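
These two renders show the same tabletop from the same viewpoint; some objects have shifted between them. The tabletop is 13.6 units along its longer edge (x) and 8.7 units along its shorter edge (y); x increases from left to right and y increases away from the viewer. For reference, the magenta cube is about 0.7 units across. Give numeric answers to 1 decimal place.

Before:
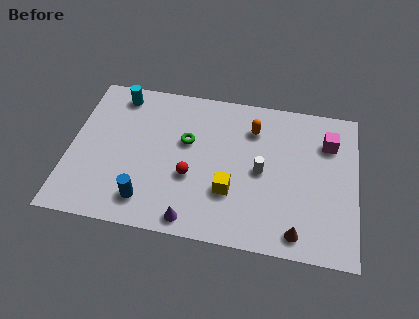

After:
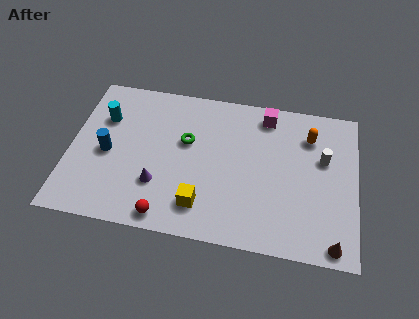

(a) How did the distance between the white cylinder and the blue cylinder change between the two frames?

+4.4

Before: roughly 5.9 units apart; after: 10.3. That's 4.4 units further apart.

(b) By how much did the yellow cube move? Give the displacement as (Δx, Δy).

(-1.3, -1.0)

The yellow cube was at about (7.7, 2.8) and moved to about (6.4, 1.8).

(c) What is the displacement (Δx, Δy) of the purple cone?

(-1.7, 1.7)

The purple cone started near (6.0, 0.9) and ended near (4.3, 2.6).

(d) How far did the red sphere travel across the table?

2.6

The red sphere moved from about (5.8, 3.3) to (4.8, 0.9), a distance of √(1.0² + 2.4²) ≈ 2.6.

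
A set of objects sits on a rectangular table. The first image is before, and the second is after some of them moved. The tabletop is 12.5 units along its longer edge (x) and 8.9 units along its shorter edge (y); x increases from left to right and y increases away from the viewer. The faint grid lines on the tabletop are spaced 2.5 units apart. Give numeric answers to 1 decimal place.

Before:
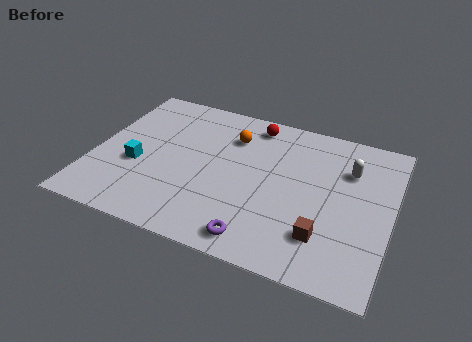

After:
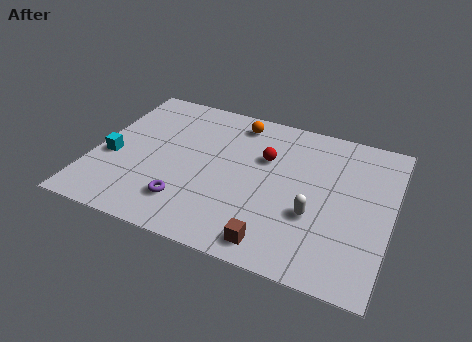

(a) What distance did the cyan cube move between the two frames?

1.1

The cyan cube was near (1.9, 3.5) before and (0.8, 3.6) after, so it travelled √(1.1² + 0.1²) ≈ 1.1 units.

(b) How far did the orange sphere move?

1.0

The orange sphere moved from about (5.6, 6.6) to (5.7, 7.6), a distance of √(0.1² + 1.0²) ≈ 1.0.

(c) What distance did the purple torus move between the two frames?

3.2

The purple torus moved from about (7.3, 1.1) to (4.2, 2.0), a distance of √(3.1² + 0.9²) ≈ 3.2.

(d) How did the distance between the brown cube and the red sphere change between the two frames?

-1.7

The distance was about 6.5 in the first image and 4.8 in the second, so they moved 1.7 units closer together.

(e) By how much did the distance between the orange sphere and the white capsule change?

+0.7

They were about 5.0 units apart before and 5.7 after — 0.7 units further apart.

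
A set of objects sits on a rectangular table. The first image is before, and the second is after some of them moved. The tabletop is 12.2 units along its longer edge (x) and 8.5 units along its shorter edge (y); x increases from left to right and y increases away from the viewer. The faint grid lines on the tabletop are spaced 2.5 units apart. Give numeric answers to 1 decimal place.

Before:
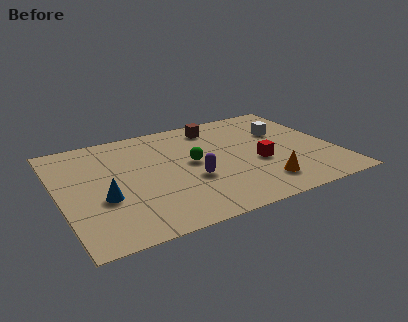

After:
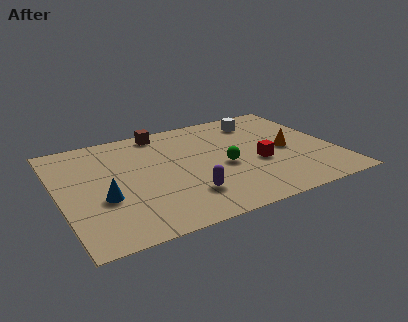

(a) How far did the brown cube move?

2.5

The brown cube was near (7.3, 7.1) before and (4.9, 7.6) after, so it travelled √(2.4² + 0.5²) ≈ 2.5 units.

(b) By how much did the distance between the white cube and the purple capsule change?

+1.1

The distance was about 5.1 in the first image and 6.2 in the second, so they moved 1.1 units further apart.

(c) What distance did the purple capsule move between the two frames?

1.2

The purple capsule was near (5.7, 3.2) before and (5.3, 2.1) after, so it travelled √(0.4² + 1.1²) ≈ 1.2 units.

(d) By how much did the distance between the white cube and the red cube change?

+0.9

The distance was about 2.7 in the first image and 3.6 in the second, so they moved 0.9 units further apart.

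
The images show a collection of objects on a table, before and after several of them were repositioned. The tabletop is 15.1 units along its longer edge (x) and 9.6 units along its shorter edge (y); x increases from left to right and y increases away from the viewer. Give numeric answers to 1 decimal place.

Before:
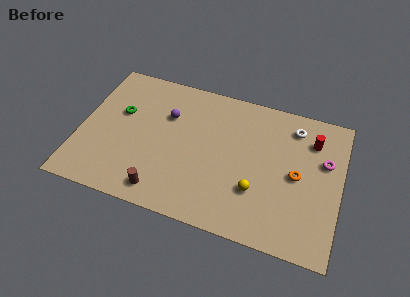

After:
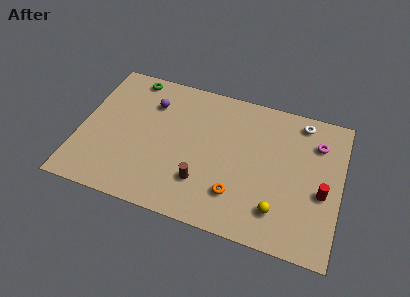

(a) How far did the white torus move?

0.6

The white torus was near (12.2, 7.9) before and (12.6, 8.4) after, so it travelled √(0.4² + 0.5²) ≈ 0.6 units.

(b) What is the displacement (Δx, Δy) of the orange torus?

(-3.3, -2.3)

The orange torus started near (12.6, 4.7) and ended near (9.3, 2.4).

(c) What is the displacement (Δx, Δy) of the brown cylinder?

(2.2, 1.3)

From the two frames, the brown cylinder sits at roughly (5.1, 1.3) before and (7.3, 2.6) after.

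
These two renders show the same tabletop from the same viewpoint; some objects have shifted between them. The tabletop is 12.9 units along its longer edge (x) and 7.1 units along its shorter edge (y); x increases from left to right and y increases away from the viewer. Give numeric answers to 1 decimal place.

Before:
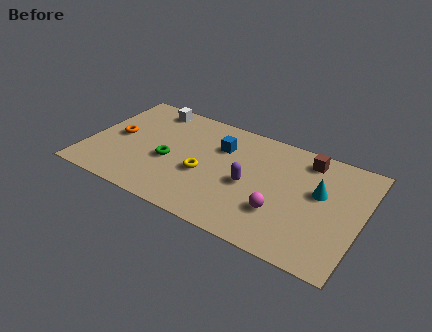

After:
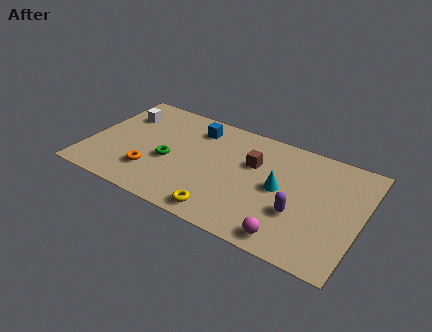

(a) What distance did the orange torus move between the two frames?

2.5

The orange torus moved from about (1.3, 3.6) to (3.2, 1.9), a distance of √(1.9² + 1.7²) ≈ 2.5.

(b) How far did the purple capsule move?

2.5

The purple capsule moved from about (7.7, 3.2) to (10.1, 2.5), a distance of √(2.4² + 0.7²) ≈ 2.5.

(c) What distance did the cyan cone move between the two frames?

1.9

From (10.9, 4.2) to (9.1, 3.6), the cyan cone covered √(1.8² + 0.6²) ≈ 1.9 units.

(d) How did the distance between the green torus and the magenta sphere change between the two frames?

+0.9

The distance was about 5.5 in the first image and 6.4 in the second, so they moved 0.9 units further apart.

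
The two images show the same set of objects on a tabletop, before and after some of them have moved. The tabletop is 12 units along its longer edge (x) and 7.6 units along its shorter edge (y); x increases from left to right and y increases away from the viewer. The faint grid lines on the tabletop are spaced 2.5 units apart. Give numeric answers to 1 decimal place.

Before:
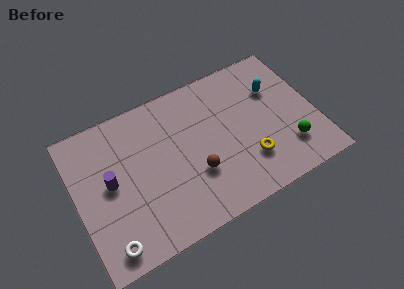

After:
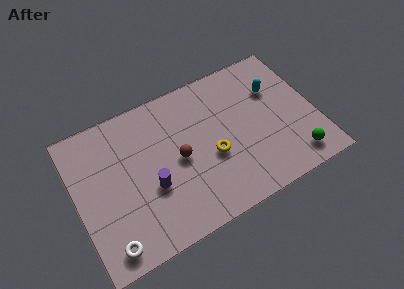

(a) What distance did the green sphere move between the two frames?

0.7

The green sphere was near (10.4, 1.9) before and (10.6, 1.2) after, so it travelled √(0.2² + 0.7²) ≈ 0.7 units.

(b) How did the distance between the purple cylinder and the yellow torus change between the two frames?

-3.9

Before: roughly 7.0 units apart; after: 3.1. That's 3.9 units closer together.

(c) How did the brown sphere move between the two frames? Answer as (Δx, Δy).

(-0.7, 1.1)

The brown sphere was at about (5.8, 2.6) and moved to about (5.1, 3.7).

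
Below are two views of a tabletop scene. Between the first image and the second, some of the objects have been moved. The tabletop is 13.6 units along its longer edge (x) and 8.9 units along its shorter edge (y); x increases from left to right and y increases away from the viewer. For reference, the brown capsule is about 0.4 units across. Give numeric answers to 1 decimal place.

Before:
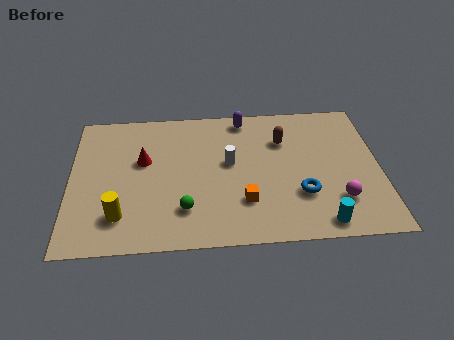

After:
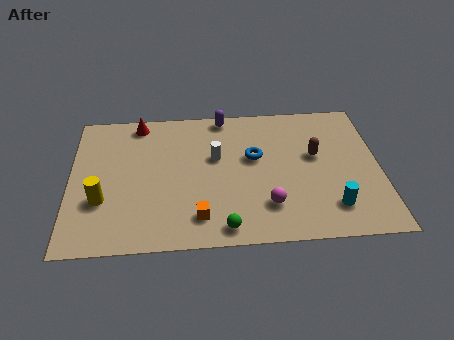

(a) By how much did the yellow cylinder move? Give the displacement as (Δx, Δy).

(-0.8, 1.0)

The yellow cylinder started near (2.2, 2.0) and ended near (1.4, 3.0).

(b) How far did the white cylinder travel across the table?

0.7

The white cylinder was near (7.0, 5.0) before and (6.4, 5.4) after, so it travelled √(0.6² + 0.4²) ≈ 0.7 units.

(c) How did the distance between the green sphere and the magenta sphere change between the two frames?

-4.5

Before: roughly 6.7 units apart; after: 2.2. That's 4.5 units closer together.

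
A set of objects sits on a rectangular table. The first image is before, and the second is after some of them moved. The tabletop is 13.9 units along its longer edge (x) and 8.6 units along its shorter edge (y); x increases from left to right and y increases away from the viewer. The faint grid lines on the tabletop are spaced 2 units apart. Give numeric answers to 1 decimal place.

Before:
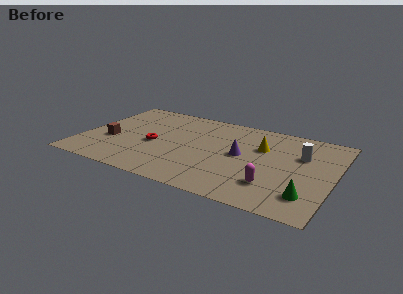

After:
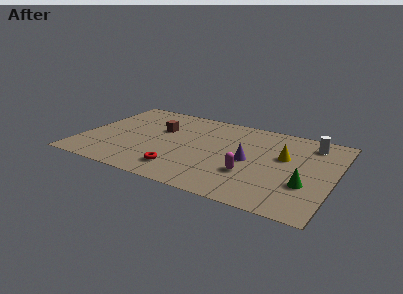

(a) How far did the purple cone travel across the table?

0.6

From (8.8, 4.5) to (9.3, 4.1), the purple cone covered √(0.5² + 0.4²) ≈ 0.6 units.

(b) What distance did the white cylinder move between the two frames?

1.5

The white cylinder was near (12.0, 5.7) before and (12.4, 7.1) after, so it travelled √(0.4² + 1.4²) ≈ 1.5 units.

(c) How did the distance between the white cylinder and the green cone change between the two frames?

+0.3

Before: roughly 3.9 units apart; after: 4.2. That's 0.3 units further apart.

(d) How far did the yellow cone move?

1.4

From (9.8, 5.7) to (11.1, 5.2), the yellow cone covered √(1.3² + 0.5²) ≈ 1.4 units.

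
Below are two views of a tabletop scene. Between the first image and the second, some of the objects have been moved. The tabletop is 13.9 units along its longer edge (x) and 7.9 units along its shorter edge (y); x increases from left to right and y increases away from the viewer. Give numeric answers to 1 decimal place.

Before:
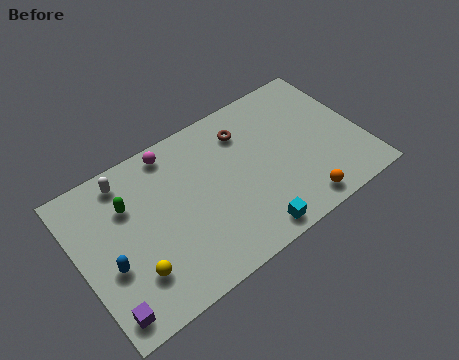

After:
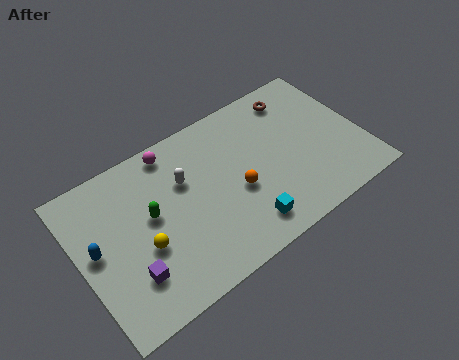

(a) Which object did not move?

the magenta sphere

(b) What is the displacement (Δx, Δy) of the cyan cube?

(-0.2, 0.5)

From the two frames, the cyan cube sits at roughly (7.8, 0.9) before and (7.6, 1.4) after.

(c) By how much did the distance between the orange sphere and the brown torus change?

-0.5

They were about 5.4 units apart before and 4.9 after — 0.5 units closer together.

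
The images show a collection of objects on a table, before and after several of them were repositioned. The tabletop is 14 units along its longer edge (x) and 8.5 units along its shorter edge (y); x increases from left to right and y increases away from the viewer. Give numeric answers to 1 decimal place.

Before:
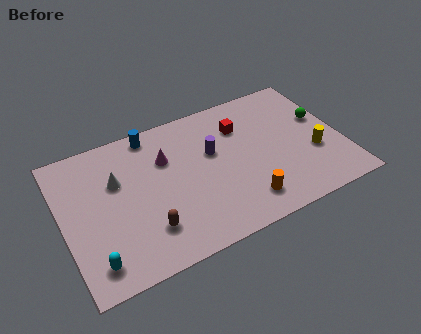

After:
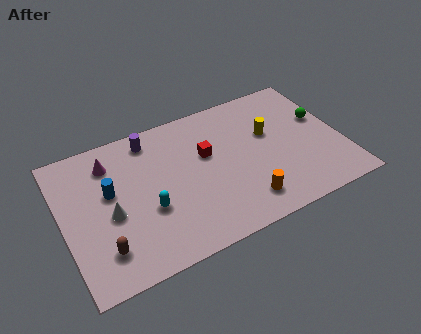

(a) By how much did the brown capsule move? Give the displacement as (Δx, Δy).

(-2.2, -0.2)

The brown capsule was at about (3.9, 2.1) and moved to about (1.7, 1.9).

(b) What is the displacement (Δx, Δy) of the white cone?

(-0.5, -1.8)

From the two frames, the white cone sits at roughly (2.8, 5.5) before and (2.3, 3.7) after.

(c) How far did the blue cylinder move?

3.5

The blue cylinder was near (4.8, 7.6) before and (2.4, 5.0) after, so it travelled √(2.4² + 2.6²) ≈ 3.5 units.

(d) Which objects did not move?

the orange cylinder and the green sphere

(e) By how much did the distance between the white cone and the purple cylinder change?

-0.5

Before: roughly 4.8 units apart; after: 4.3. That's 0.5 units closer together.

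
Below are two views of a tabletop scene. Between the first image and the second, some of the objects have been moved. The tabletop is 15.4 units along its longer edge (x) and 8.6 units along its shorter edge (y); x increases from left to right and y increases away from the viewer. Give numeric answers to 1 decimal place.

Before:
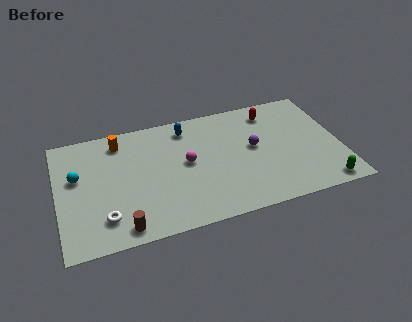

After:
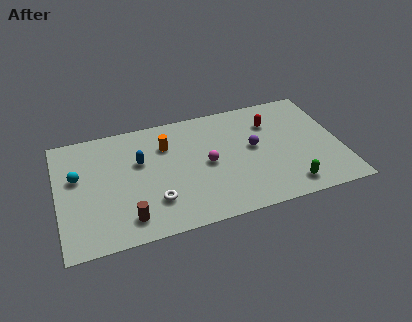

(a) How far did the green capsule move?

1.9

The green capsule was near (14.2, 0.9) before and (12.3, 1.3) after, so it travelled √(1.9² + 0.4²) ≈ 1.9 units.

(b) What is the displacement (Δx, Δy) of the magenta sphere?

(1.1, -0.4)

The magenta sphere started near (7.0, 4.6) and ended near (8.1, 4.2).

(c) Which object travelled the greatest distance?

the blue capsule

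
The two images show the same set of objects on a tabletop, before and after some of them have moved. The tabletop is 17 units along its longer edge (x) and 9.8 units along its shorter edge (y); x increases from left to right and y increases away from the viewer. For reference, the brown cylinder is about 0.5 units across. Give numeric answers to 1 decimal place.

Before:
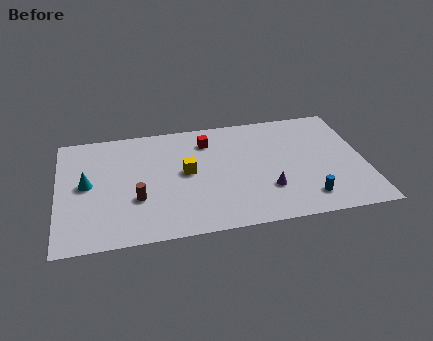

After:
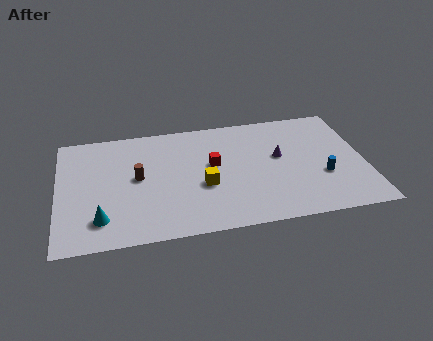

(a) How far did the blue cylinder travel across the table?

2.0

From (13.6, 1.8) to (14.6, 3.5), the blue cylinder covered √(1.0² + 1.7²) ≈ 2.0 units.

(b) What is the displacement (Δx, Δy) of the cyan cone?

(0.7, -3.0)

From the two frames, the cyan cone sits at roughly (1.6, 5.1) before and (2.3, 2.1) after.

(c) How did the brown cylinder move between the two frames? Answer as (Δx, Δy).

(0.1, 1.8)

The brown cylinder was at about (4.3, 3.4) and moved to about (4.4, 5.2).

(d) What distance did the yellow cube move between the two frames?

1.6

The yellow cube was near (7.1, 5.2) before and (8.0, 3.9) after, so it travelled √(0.9² + 1.3²) ≈ 1.6 units.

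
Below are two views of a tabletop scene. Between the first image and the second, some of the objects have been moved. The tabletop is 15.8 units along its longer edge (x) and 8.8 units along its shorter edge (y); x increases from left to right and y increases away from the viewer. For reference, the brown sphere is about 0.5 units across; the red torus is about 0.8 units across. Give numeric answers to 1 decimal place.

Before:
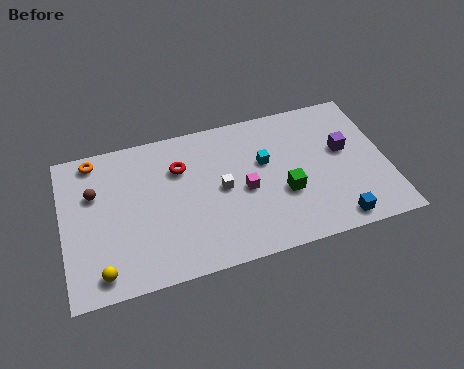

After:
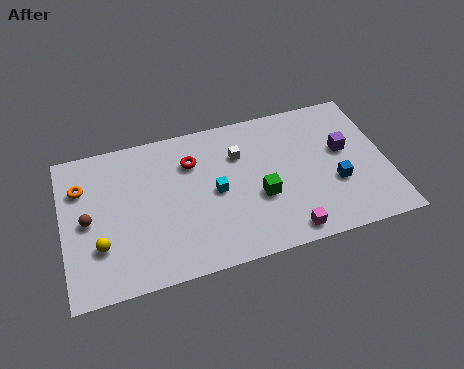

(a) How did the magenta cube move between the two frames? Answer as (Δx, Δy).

(1.8, -3.0)

The magenta cube was at about (8.8, 4.0) and moved to about (10.6, 1.0).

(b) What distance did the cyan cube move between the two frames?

2.7

From (9.9, 5.4) to (7.4, 4.3), the cyan cube covered √(2.5² + 1.1²) ≈ 2.7 units.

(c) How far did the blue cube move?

2.2

The blue cube was near (13.0, 1.0) before and (13.2, 3.2) after, so it travelled √(0.2² + 2.2²) ≈ 2.2 units.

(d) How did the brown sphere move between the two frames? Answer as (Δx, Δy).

(-0.4, -1.5)

The brown sphere was at about (1.6, 5.8) and moved to about (1.2, 4.3).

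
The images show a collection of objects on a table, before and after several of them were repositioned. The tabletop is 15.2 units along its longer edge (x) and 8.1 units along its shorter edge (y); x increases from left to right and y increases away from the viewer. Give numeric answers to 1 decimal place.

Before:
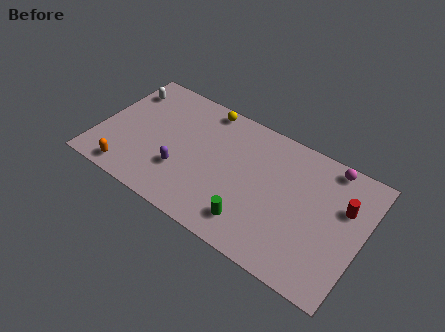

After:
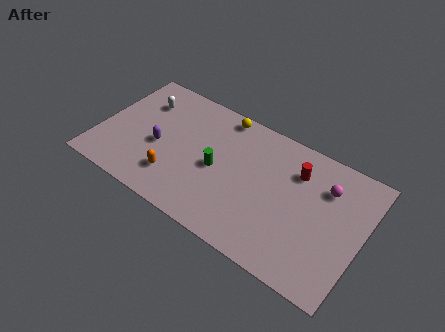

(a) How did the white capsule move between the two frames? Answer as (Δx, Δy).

(1.1, -0.3)

The white capsule was at about (1.0, 6.3) and moved to about (2.1, 6.0).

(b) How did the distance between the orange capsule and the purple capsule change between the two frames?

-1.3

They were about 3.2 units apart before and 1.9 after — 1.3 units closer together.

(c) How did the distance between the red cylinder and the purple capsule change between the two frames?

-1.3

They were about 9.4 units apart before and 8.1 after — 1.3 units closer together.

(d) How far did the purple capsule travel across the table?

1.7

The purple capsule moved from about (5.0, 2.6) to (3.5, 3.5), a distance of √(1.5² + 0.9²) ≈ 1.7.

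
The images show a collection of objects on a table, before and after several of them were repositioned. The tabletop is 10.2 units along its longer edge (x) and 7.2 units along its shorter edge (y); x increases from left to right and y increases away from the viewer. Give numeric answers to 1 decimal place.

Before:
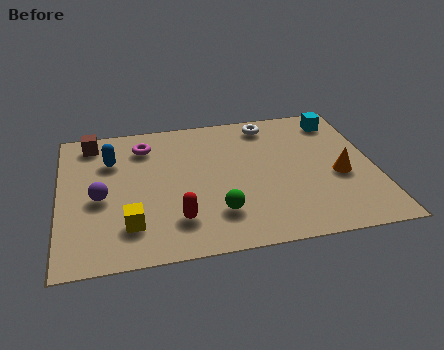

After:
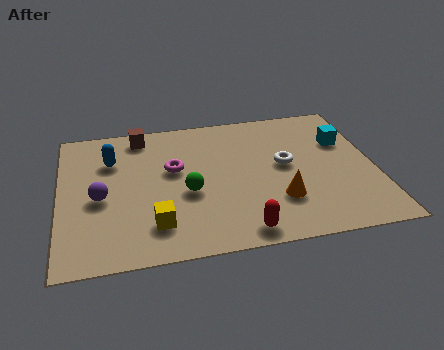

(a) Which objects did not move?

the blue capsule and the purple sphere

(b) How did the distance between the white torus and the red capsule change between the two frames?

-2.0

The distance was about 5.5 in the first image and 3.5 in the second, so they moved 2.0 units closer together.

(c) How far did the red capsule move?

2.2

From (3.7, 1.7) to (5.7, 0.8), the red capsule covered √(2.0² + 0.9²) ≈ 2.2 units.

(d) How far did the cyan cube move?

1.2

The cyan cube was near (9.2, 6.0) before and (9.3, 4.8) after, so it travelled √(0.1² + 1.2²) ≈ 1.2 units.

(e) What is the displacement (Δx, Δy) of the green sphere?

(-0.9, 1.2)

The green sphere was at about (5.0, 1.8) and moved to about (4.1, 3.0).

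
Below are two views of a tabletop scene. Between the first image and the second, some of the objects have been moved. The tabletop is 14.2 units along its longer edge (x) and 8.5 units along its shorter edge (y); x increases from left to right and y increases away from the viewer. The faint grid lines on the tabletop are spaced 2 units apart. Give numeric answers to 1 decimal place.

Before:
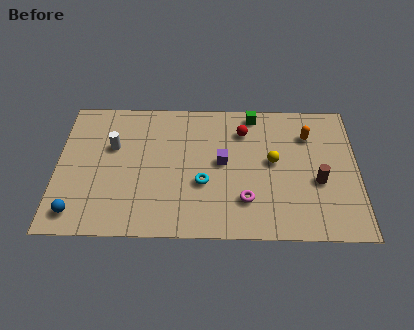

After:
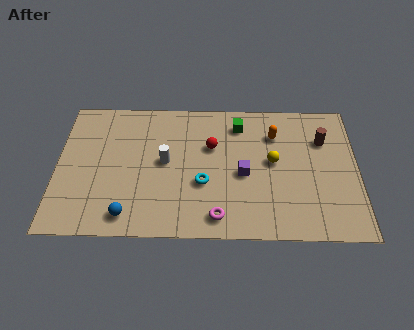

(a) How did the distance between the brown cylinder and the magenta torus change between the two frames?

+3.3

They were about 3.6 units apart before and 6.9 after — 3.3 units further apart.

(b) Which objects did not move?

the yellow sphere and the cyan torus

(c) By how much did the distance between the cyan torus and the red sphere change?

-1.5

Before: roughly 3.8 units apart; after: 2.3. That's 1.5 units closer together.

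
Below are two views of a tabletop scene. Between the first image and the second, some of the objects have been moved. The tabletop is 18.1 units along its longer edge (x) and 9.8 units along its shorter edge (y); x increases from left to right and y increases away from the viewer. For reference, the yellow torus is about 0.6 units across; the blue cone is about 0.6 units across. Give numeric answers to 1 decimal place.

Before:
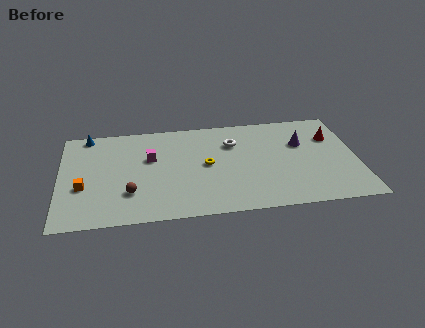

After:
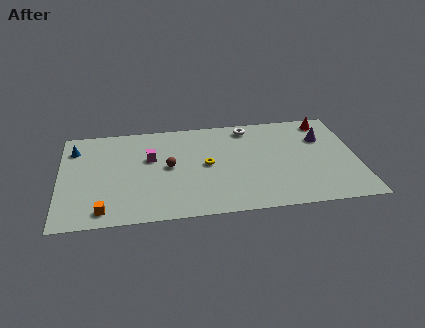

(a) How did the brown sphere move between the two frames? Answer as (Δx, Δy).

(2.4, 2.3)

The brown sphere started near (4.2, 2.8) and ended near (6.6, 5.1).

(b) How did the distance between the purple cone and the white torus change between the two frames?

+0.6

The distance was about 4.2 in the first image and 4.8 in the second, so they moved 0.6 units further apart.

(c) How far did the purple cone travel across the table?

1.4

The purple cone was near (14.8, 6.4) before and (16.1, 6.8) after, so it travelled √(1.3² + 0.4²) ≈ 1.4 units.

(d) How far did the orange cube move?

2.7

The orange cube was near (1.4, 3.7) before and (2.6, 1.3) after, so it travelled √(1.2² + 2.4²) ≈ 2.7 units.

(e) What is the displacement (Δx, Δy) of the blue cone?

(-0.8, -1.3)

The blue cone was at about (1.7, 8.9) and moved to about (0.9, 7.6).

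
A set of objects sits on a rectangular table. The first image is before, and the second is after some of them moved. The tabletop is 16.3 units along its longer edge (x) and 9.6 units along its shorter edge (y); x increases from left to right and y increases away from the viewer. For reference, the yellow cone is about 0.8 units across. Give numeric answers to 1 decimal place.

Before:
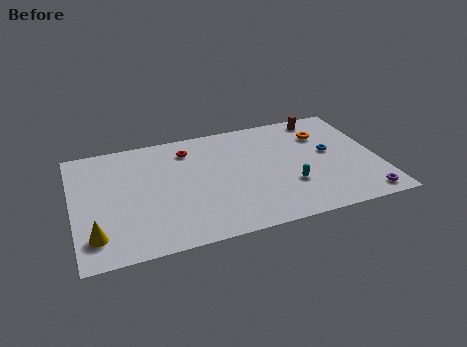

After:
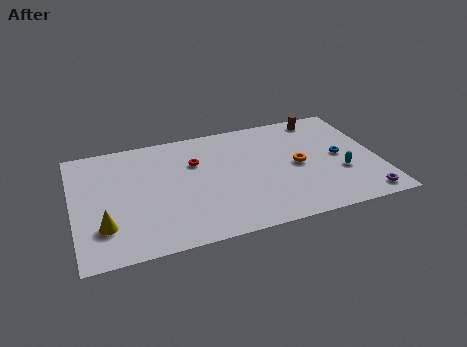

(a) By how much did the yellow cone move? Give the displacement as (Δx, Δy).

(0.5, 0.6)

The yellow cone started near (1.0, 2.0) and ended near (1.5, 2.6).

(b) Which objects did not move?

the purple torus and the brown cylinder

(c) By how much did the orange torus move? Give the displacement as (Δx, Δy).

(-1.6, -2.3)

The orange torus started near (13.6, 7.0) and ended near (12.0, 4.7).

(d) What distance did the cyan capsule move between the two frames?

2.8

The cyan capsule moved from about (11.4, 3.1) to (14.2, 3.4), a distance of √(2.8² + 0.3²) ≈ 2.8.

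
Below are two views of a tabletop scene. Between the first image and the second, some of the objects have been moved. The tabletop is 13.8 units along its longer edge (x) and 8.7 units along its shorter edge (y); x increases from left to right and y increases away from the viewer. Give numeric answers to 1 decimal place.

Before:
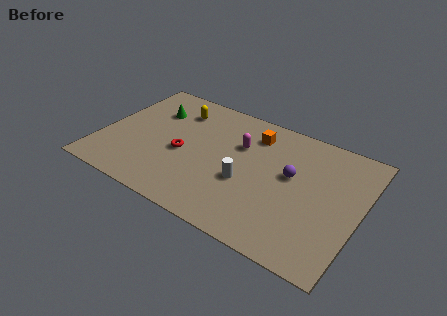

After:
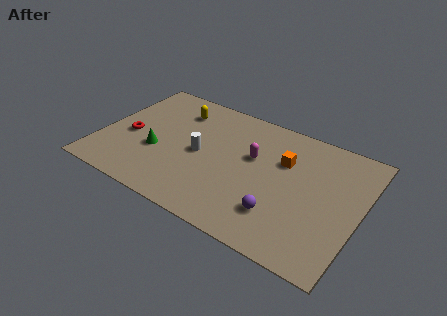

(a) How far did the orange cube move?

2.1

The orange cube was near (7.8, 6.9) before and (9.6, 5.8) after, so it travelled √(1.8² + 1.1²) ≈ 2.1 units.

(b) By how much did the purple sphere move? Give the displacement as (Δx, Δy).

(-0.2, -2.8)

The purple sphere was at about (10.1, 5.0) and moved to about (9.9, 2.2).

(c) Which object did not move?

the yellow capsule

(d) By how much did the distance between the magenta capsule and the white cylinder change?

+0.4

They were about 2.5 units apart before and 2.9 after — 0.4 units further apart.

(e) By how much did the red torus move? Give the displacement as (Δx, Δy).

(-2.9, 0.0)

The red torus started near (4.4, 3.8) and ended near (1.5, 3.8).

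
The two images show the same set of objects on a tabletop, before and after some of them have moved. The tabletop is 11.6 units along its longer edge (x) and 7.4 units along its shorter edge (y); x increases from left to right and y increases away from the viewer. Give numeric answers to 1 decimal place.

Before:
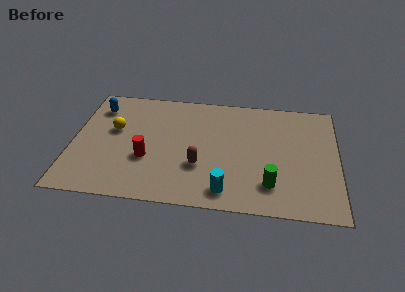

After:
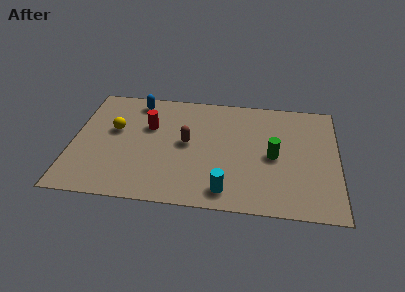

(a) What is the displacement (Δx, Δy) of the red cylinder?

(0.0, 2.1)

The red cylinder was at about (3.3, 2.7) and moved to about (3.3, 4.8).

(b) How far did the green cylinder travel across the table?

1.8

The green cylinder moved from about (8.7, 1.7) to (8.8, 3.5), a distance of √(0.1² + 1.8²) ≈ 1.8.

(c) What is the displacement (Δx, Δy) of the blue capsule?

(1.7, 0.6)

The blue capsule started near (1.0, 5.8) and ended near (2.7, 6.4).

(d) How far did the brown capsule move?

1.5

From (5.6, 2.5) to (5.0, 3.9), the brown capsule covered √(0.6² + 1.4²) ≈ 1.5 units.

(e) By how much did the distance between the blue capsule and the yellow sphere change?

+0.6

The distance was about 1.6 in the first image and 2.2 in the second, so they moved 0.6 units further apart.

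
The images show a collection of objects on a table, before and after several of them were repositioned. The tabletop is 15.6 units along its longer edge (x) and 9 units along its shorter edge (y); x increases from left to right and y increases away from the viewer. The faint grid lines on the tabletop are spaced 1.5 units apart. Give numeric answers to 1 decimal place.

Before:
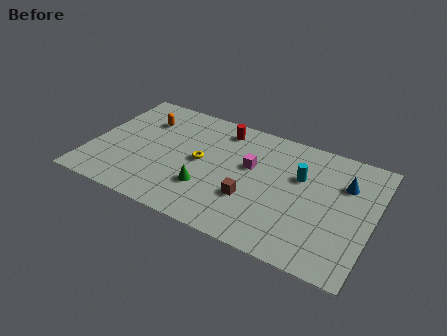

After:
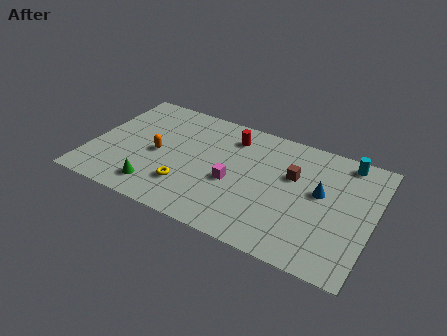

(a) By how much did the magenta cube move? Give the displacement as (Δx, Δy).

(-0.8, -1.6)

From the two frames, the magenta cube sits at roughly (8.8, 5.4) before and (8.0, 3.8) after.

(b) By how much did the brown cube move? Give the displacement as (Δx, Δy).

(2.0, 2.7)

From the two frames, the brown cube sits at roughly (9.1, 3.0) before and (11.1, 5.7) after.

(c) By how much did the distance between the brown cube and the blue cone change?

-4.1

Before: roughly 5.8 units apart; after: 1.7. That's 4.1 units closer together.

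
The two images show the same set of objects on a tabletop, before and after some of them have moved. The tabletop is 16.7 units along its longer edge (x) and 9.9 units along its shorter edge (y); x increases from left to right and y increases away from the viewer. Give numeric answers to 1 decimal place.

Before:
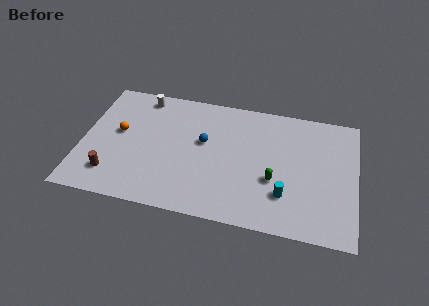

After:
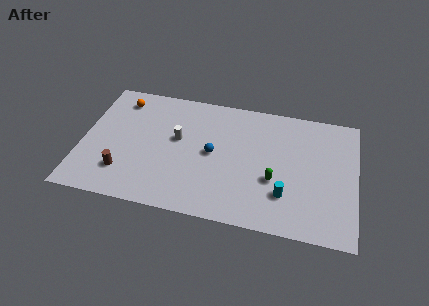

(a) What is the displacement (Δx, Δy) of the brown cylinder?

(0.7, 0.3)

The brown cylinder started near (2.0, 2.1) and ended near (2.7, 2.4).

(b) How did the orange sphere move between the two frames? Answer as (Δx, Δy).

(-0.1, 2.7)

From the two frames, the orange sphere sits at roughly (2.2, 5.5) before and (2.1, 8.2) after.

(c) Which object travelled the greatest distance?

the white cylinder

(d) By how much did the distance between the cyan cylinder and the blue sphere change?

-0.9

Before: roughly 6.0 units apart; after: 5.1. That's 0.9 units closer together.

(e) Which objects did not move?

the cyan cylinder and the green capsule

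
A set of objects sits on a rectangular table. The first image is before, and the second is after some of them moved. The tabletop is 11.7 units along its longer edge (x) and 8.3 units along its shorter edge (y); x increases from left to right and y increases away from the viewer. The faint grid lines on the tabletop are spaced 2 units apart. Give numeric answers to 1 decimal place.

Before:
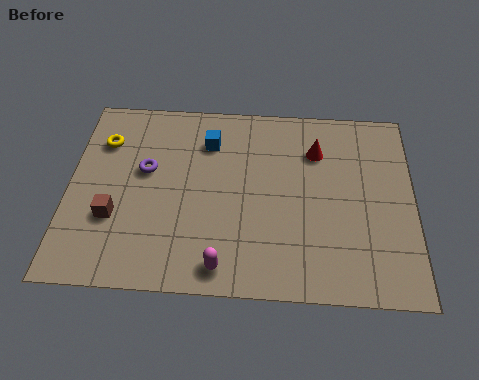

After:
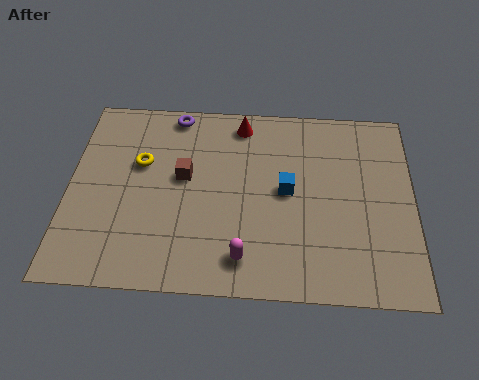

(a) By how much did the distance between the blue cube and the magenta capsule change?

-2.1

Before: roughly 5.3 units apart; after: 3.2. That's 2.1 units closer together.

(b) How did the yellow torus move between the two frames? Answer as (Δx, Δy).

(1.3, -0.9)

The yellow torus started near (1.1, 6.1) and ended near (2.4, 5.2).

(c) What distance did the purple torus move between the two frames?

2.8

The purple torus moved from about (2.6, 4.9) to (3.5, 7.5), a distance of √(0.9² + 2.6²) ≈ 2.8.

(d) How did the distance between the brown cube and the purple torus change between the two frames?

+0.5

The distance was about 2.3 in the first image and 2.8 in the second, so they moved 0.5 units further apart.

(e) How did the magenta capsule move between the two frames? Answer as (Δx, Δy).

(0.7, 0.4)

From the two frames, the magenta capsule sits at roughly (5.3, 1.0) before and (6.0, 1.4) after.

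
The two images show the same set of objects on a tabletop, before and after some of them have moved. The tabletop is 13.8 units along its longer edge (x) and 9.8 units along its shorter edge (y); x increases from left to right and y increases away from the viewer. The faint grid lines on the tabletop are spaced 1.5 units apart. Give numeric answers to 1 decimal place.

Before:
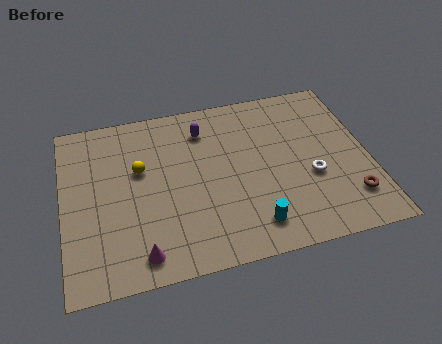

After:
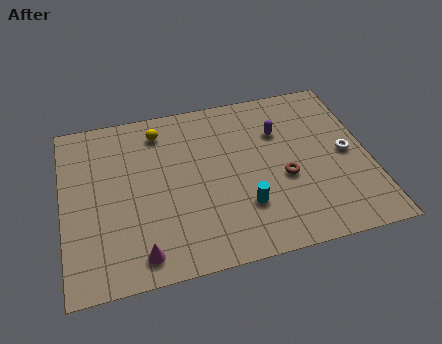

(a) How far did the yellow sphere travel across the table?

2.3

The yellow sphere moved from about (3.5, 6.0) to (4.5, 8.1), a distance of √(1.0² + 2.1²) ≈ 2.3.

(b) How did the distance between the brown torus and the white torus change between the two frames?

+0.7

They were about 2.3 units apart before and 3.0 after — 0.7 units further apart.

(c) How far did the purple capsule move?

3.5

From (6.5, 7.7) to (9.9, 6.8), the purple capsule covered √(3.4² + 0.9²) ≈ 3.5 units.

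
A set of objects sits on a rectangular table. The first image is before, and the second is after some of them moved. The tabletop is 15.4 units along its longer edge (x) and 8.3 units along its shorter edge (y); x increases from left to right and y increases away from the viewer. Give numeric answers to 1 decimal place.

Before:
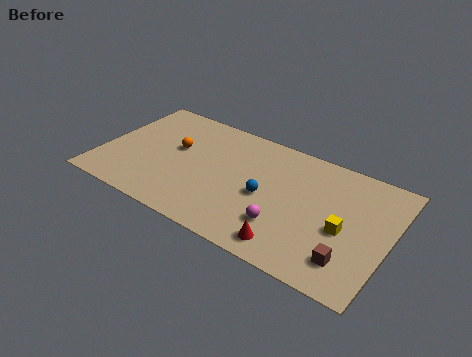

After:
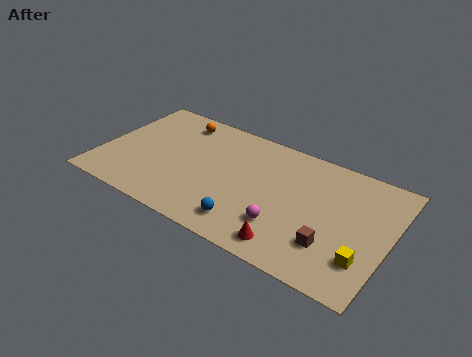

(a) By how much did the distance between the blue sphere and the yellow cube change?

+1.8

They were about 4.2 units apart before and 6.0 after — 1.8 units further apart.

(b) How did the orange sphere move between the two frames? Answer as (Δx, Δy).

(-0.2, 2.1)

From the two frames, the orange sphere sits at roughly (3.8, 4.9) before and (3.6, 7.0) after.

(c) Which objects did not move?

the magenta sphere and the red cone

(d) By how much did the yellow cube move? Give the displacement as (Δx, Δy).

(1.2, -1.4)

The yellow cube started near (13.1, 3.6) and ended near (14.3, 2.2).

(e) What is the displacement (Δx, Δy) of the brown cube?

(-1.0, 0.5)

The brown cube started near (13.6, 1.8) and ended near (12.6, 2.3).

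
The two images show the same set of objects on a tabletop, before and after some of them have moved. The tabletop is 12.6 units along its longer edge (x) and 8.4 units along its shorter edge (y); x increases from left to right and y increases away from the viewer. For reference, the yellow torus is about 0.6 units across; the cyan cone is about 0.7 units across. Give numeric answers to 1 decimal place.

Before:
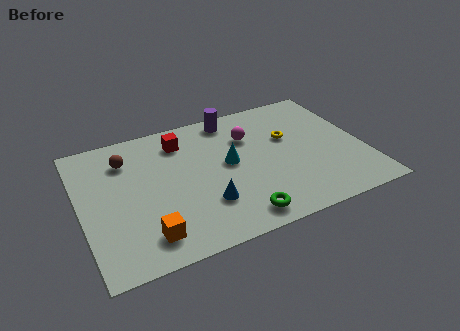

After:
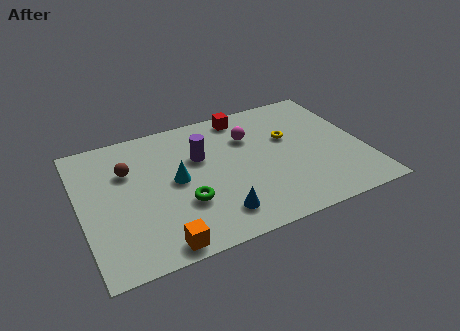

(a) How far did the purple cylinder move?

2.6

From (7.1, 7.4) to (5.4, 5.4), the purple cylinder covered √(1.7² + 2.0²) ≈ 2.6 units.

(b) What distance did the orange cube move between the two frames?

0.9

From (2.6, 1.5) to (3.1, 0.8), the orange cube covered √(0.5² + 0.7²) ≈ 0.9 units.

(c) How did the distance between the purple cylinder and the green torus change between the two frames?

-3.5

Before: roughly 6.3 units apart; after: 2.8. That's 3.5 units closer together.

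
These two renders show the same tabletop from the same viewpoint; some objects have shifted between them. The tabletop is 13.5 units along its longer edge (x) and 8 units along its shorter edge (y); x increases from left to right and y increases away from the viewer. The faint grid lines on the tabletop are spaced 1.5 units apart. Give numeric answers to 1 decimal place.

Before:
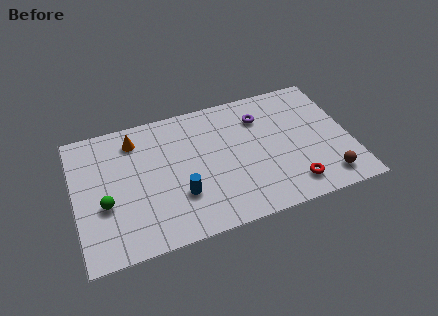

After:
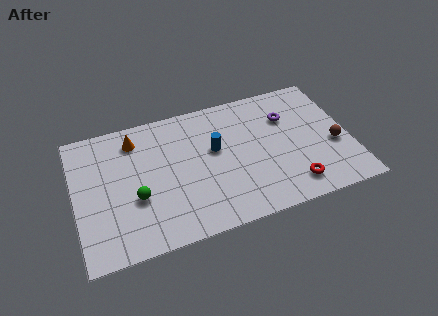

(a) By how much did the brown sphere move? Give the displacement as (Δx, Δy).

(0.6, 1.9)

From the two frames, the brown sphere sits at roughly (12.1, 1.3) before and (12.7, 3.2) after.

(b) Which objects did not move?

the orange cone and the red torus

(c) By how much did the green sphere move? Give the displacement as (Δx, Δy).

(1.5, -0.1)

The green sphere started near (1.4, 3.1) and ended near (2.9, 3.0).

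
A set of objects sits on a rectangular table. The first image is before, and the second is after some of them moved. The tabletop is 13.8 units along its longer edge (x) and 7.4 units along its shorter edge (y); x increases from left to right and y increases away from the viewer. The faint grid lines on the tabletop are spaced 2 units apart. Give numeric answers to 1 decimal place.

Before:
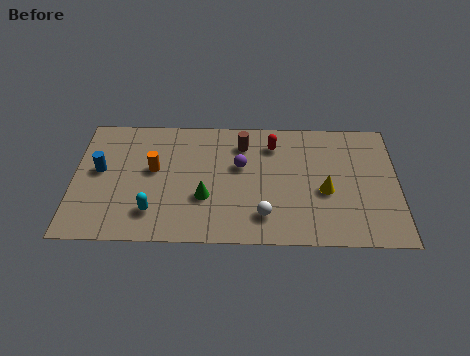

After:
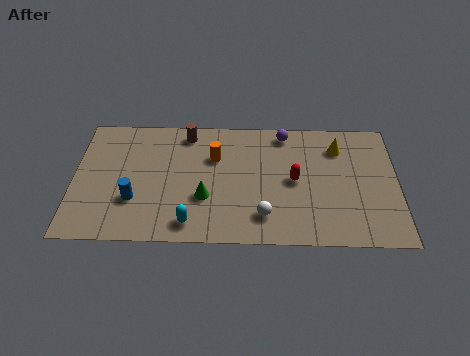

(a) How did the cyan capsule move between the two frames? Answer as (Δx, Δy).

(1.6, -0.6)

The cyan capsule started near (3.4, 1.7) and ended near (5.0, 1.1).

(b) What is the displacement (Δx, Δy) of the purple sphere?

(1.9, 2.0)

The purple sphere was at about (7.1, 4.5) and moved to about (9.0, 6.5).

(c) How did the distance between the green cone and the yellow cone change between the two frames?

+1.4

They were about 5.1 units apart before and 6.5 after — 1.4 units further apart.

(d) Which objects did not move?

the green cone and the white sphere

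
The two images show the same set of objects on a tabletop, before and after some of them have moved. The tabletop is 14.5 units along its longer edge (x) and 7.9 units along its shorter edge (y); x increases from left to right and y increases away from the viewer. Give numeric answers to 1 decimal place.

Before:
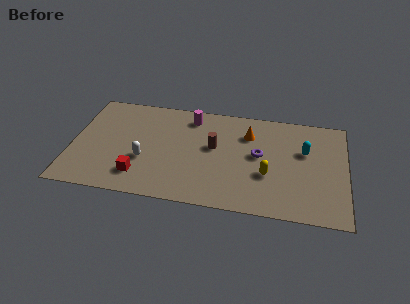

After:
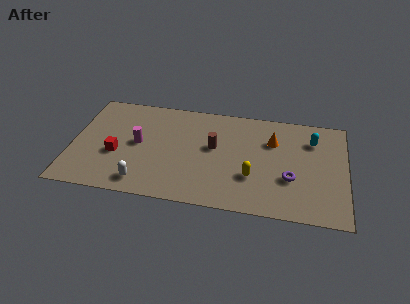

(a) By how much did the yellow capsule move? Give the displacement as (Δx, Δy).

(-0.8, -0.3)

The yellow capsule was at about (10.4, 2.9) and moved to about (9.6, 2.6).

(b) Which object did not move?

the brown cylinder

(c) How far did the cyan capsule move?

1.0

From (12.3, 5.0) to (12.7, 5.9), the cyan capsule covered √(0.4² + 0.9²) ≈ 1.0 units.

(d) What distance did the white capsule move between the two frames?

1.7

The white capsule moved from about (3.9, 2.9) to (3.9, 1.2), a distance of √(0.0² + 1.7²) ≈ 1.7.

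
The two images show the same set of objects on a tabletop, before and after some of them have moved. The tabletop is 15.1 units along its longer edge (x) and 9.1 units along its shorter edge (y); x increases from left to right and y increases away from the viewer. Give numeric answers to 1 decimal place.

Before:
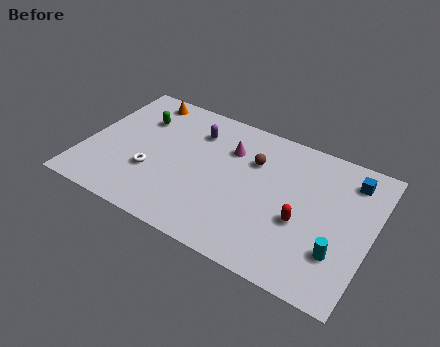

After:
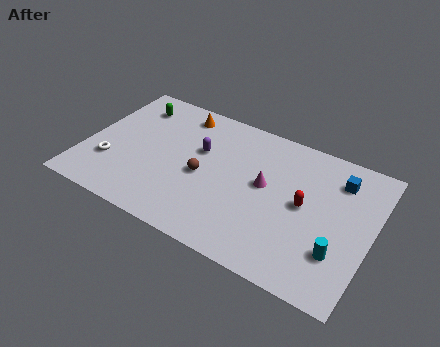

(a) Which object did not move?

the cyan cylinder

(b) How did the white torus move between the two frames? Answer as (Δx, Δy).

(-2.2, -0.3)

The white torus started near (3.7, 3.1) and ended near (1.5, 2.8).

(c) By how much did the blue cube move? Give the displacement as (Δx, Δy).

(-0.6, -0.3)

The blue cube started near (13.7, 7.4) and ended near (13.1, 7.1).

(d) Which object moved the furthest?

the brown sphere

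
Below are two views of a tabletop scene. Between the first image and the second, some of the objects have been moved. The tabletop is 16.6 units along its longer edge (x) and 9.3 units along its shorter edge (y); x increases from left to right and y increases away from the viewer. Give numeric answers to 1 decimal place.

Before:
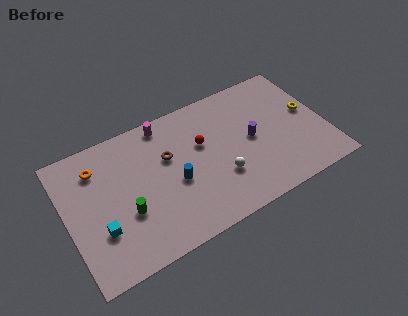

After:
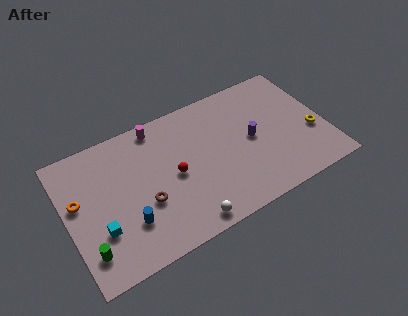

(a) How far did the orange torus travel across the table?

2.2

The orange torus was near (2.2, 7.2) before and (0.8, 5.5) after, so it travelled √(1.4² + 1.7²) ≈ 2.2 units.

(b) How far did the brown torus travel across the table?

3.0

From (6.6, 5.9) to (4.8, 3.5), the brown torus covered √(1.8² + 2.4²) ≈ 3.0 units.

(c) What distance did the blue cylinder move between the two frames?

3.5

From (6.8, 4.0) to (3.6, 2.7), the blue cylinder covered √(3.2² + 1.3²) ≈ 3.5 units.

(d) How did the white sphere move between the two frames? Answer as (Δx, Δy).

(-2.5, -2.0)

From the two frames, the white sphere sits at roughly (9.6, 3.0) before and (7.1, 1.0) after.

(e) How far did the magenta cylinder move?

0.5

The magenta cylinder was near (6.7, 8.3) before and (6.2, 8.3) after, so it travelled √(0.5² + 0.0²) ≈ 0.5 units.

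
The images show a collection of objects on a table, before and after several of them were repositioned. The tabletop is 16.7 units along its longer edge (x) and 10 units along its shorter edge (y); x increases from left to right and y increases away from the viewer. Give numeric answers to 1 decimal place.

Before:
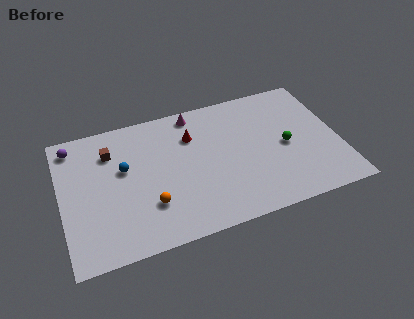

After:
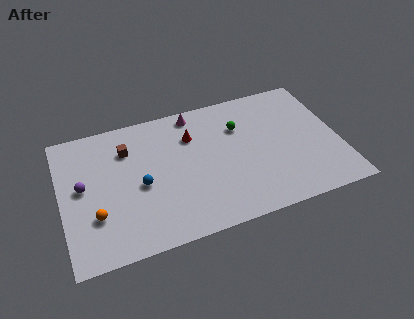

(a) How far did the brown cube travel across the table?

1.0

From (3.1, 7.5) to (4.1, 7.4), the brown cube covered √(1.0² + 0.1²) ≈ 1.0 units.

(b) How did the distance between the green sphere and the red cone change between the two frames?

-3.1

Before: roughly 6.0 units apart; after: 2.9. That's 3.1 units closer together.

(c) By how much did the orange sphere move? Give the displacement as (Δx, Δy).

(-3.2, 0.2)

From the two frames, the orange sphere sits at roughly (5.1, 2.9) before and (1.9, 3.1) after.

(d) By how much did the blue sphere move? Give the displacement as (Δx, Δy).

(0.9, -1.5)

From the two frames, the blue sphere sits at roughly (3.8, 6.0) before and (4.7, 4.5) after.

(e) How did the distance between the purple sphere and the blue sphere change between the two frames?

-0.4

Before: roughly 3.9 units apart; after: 3.5. That's 0.4 units closer together.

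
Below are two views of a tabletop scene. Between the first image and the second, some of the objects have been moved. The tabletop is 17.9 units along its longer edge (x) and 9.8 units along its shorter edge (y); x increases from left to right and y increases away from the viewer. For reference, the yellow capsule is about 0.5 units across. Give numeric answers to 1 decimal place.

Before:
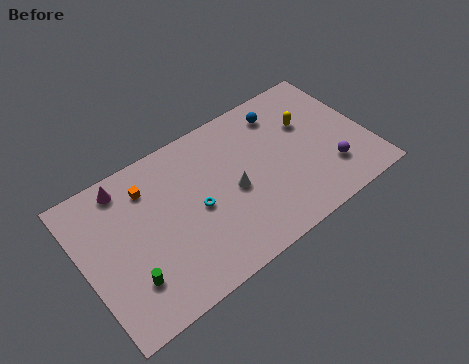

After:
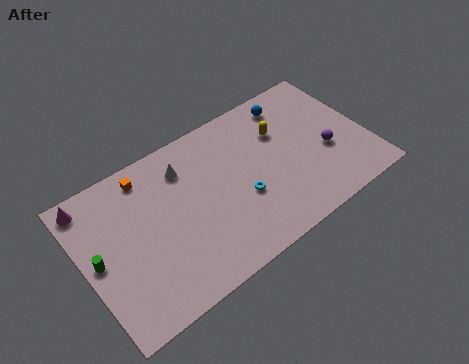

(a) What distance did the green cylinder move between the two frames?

2.8

The green cylinder moved from about (2.4, 2.6) to (0.8, 4.9), a distance of √(1.6² + 2.3²) ≈ 2.8.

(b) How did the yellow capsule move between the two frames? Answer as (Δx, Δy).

(-1.7, 0.3)

The yellow capsule started near (14.5, 6.4) and ended near (12.8, 6.7).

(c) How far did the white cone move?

4.0

From (9.3, 4.5) to (6.7, 7.6), the white cone covered √(2.6² + 3.1²) ≈ 4.0 units.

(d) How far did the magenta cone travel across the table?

2.2

From (3.1, 8.5) to (0.9, 8.6), the magenta cone covered √(2.2² + 0.1²) ≈ 2.2 units.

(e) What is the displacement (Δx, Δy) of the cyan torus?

(2.7, -0.9)

The cyan torus was at about (7.0, 4.6) and moved to about (9.7, 3.7).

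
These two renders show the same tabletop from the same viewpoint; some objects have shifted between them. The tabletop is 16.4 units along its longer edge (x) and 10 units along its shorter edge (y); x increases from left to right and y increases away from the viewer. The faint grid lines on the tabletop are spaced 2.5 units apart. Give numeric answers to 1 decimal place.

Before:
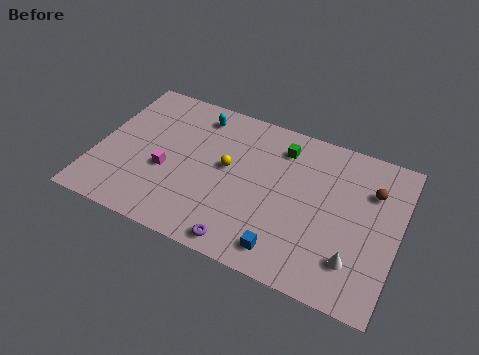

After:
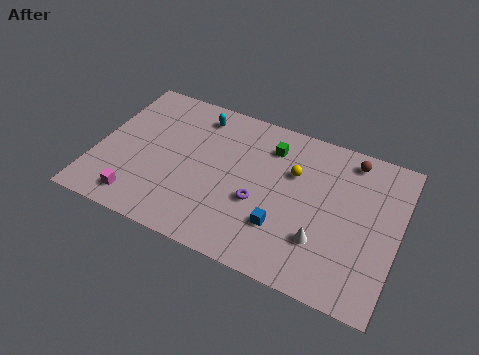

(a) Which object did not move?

the cyan capsule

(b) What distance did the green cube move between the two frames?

0.6

The green cube moved from about (9.8, 8.0) to (9.2, 7.8), a distance of √(0.6² + 0.2²) ≈ 0.6.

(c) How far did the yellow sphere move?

3.7

The yellow sphere was near (7.1, 5.5) before and (10.6, 6.6) after, so it travelled √(3.5² + 1.1²) ≈ 3.7 units.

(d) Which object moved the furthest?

the yellow sphere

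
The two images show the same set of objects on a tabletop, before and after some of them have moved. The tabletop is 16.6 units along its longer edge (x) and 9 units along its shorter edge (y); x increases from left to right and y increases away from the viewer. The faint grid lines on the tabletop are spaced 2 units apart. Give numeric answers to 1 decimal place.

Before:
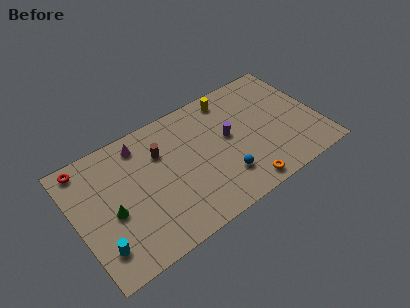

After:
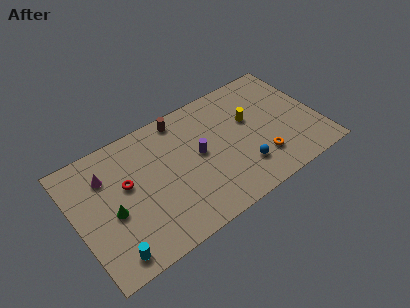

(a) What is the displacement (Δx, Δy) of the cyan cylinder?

(0.6, -0.8)

The cyan cylinder was at about (1.2, 2.0) and moved to about (1.8, 1.2).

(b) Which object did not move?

the green cone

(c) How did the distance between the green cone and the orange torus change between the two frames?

+1.1

The distance was about 9.0 in the first image and 10.1 in the second, so they moved 1.1 units further apart.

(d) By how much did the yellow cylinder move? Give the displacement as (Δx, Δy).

(1.0, -2.3)

The yellow cylinder started near (11.1, 7.8) and ended near (12.1, 5.5).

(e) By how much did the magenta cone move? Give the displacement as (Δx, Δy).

(-2.5, -1.0)

From the two frames, the magenta cone sits at roughly (4.8, 7.6) before and (2.3, 6.6) after.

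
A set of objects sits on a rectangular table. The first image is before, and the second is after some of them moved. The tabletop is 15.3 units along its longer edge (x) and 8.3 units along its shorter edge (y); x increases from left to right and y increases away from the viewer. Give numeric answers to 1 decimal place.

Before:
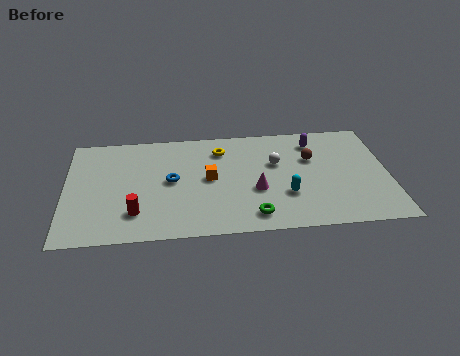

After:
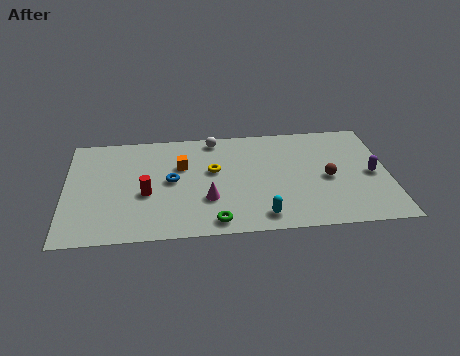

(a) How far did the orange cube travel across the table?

1.7

From (6.8, 4.3) to (5.5, 5.4), the orange cube covered √(1.3² + 1.1²) ≈ 1.7 units.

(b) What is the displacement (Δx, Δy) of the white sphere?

(-2.9, 2.2)

From the two frames, the white sphere sits at roughly (10.0, 5.2) before and (7.1, 7.4) after.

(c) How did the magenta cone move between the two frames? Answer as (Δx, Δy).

(-2.3, -0.5)

The magenta cone started near (9.0, 3.2) and ended near (6.7, 2.7).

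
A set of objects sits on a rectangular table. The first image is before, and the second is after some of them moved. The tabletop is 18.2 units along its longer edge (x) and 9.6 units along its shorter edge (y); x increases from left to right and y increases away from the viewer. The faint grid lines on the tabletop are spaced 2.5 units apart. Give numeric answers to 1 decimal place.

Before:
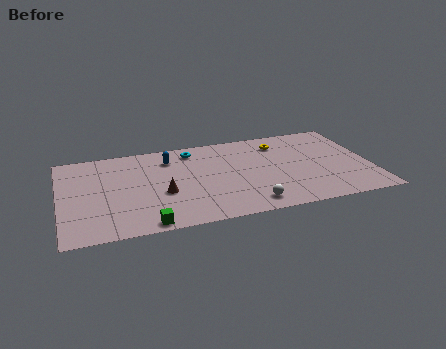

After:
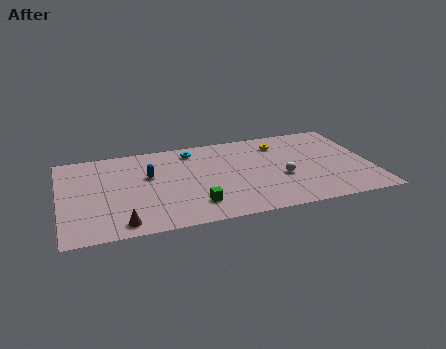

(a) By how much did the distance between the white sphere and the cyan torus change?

-0.7

Before: roughly 7.3 units apart; after: 6.6. That's 0.7 units closer together.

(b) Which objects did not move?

the yellow torus and the cyan torus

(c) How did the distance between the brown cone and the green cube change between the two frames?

+1.2

They were about 3.2 units apart before and 4.4 after — 1.2 units further apart.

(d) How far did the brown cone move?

3.6

The brown cone was near (5.9, 3.8) before and (3.4, 1.2) after, so it travelled √(2.5² + 2.6²) ≈ 3.6 units.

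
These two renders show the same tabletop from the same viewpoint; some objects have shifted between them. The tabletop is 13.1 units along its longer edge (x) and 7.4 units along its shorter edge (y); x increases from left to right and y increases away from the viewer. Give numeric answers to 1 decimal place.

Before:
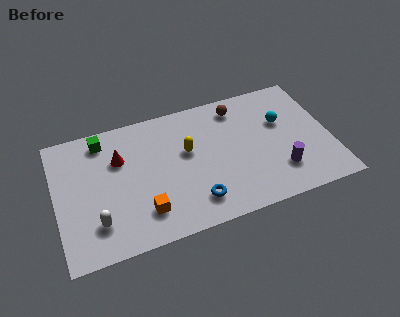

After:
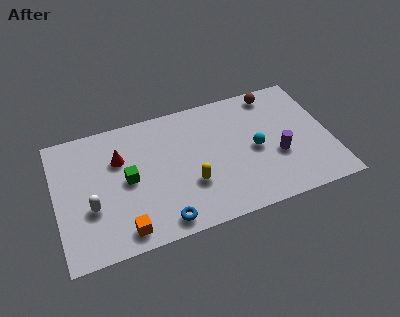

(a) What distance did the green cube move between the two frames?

2.8

The green cube was near (2.4, 6.3) before and (3.4, 3.7) after, so it travelled √(1.0² + 2.6²) ≈ 2.8 units.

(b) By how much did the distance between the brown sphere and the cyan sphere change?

+0.7

The distance was about 2.5 in the first image and 3.2 in the second, so they moved 0.7 units further apart.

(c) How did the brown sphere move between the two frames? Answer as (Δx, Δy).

(1.8, 0.3)

The brown sphere was at about (8.9, 6.2) and moved to about (10.7, 6.5).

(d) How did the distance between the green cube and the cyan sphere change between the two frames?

-2.5

They were about 8.6 units apart before and 6.1 after — 2.5 units closer together.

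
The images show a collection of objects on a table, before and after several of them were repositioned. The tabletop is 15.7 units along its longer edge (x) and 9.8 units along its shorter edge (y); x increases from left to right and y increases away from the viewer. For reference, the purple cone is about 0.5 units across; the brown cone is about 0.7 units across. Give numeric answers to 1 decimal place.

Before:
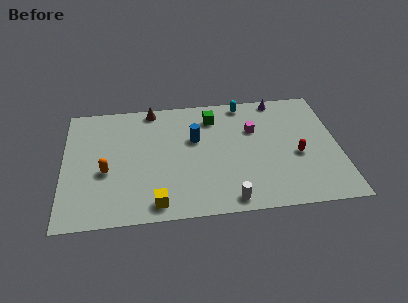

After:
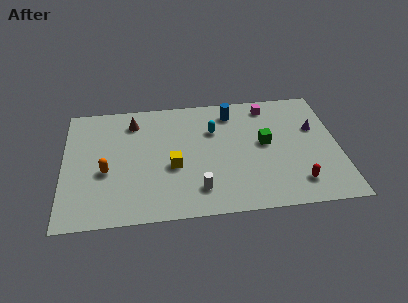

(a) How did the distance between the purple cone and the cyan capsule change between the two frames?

+3.8

The distance was about 2.0 in the first image and 5.8 in the second, so they moved 3.8 units further apart.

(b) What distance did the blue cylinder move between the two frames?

3.0

The blue cylinder moved from about (7.5, 6.1) to (9.7, 8.1), a distance of √(2.2² + 2.0²) ≈ 3.0.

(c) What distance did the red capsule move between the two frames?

2.2

From (13.3, 4.1) to (13.2, 1.9), the red capsule covered √(0.1² + 2.2²) ≈ 2.2 units.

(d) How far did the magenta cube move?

2.1

The magenta cube moved from about (10.9, 6.5) to (11.8, 8.4), a distance of √(0.9² + 1.9²) ≈ 2.1.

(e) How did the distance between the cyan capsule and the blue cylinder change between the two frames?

-2.2

The distance was about 4.0 in the first image and 1.8 in the second, so they moved 2.2 units closer together.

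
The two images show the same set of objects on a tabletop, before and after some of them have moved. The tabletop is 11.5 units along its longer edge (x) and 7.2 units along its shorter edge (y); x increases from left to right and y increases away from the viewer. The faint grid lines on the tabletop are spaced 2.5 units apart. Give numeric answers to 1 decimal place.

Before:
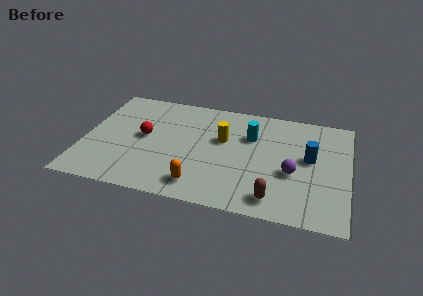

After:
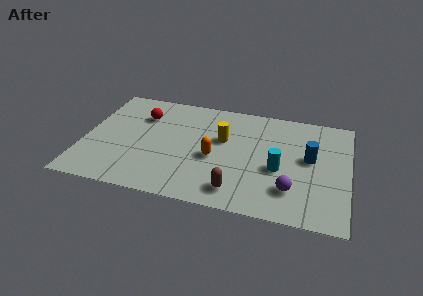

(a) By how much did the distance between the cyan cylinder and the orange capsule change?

-1.4

Before: roughly 4.2 units apart; after: 2.8. That's 1.4 units closer together.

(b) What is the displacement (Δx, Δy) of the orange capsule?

(0.5, 1.9)

The orange capsule was at about (5.2, 1.2) and moved to about (5.7, 3.1).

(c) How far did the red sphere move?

1.4

The red sphere moved from about (2.6, 3.8) to (2.4, 5.2), a distance of √(0.2² + 1.4²) ≈ 1.4.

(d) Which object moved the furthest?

the cyan cylinder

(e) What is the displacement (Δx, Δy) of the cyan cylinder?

(1.3, -1.9)

The cyan cylinder was at about (7.2, 4.9) and moved to about (8.5, 3.0).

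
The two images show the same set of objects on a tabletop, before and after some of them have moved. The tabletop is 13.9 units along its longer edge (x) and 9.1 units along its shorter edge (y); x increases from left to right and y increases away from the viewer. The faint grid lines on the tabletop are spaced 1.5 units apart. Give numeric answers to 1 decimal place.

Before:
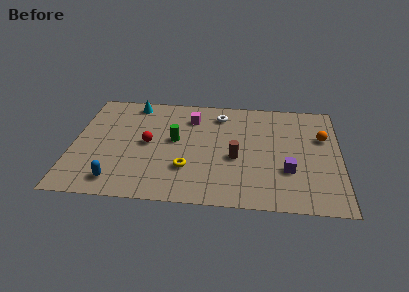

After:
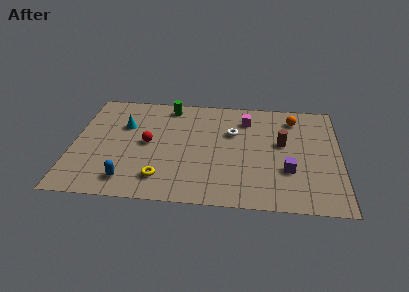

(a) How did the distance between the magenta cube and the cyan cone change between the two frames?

+3.2

Before: roughly 3.3 units apart; after: 6.5. That's 3.2 units further apart.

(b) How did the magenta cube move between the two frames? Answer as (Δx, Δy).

(2.9, 0.1)

The magenta cube started near (6.1, 7.0) and ended near (9.0, 7.1).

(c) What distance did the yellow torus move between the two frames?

1.6

The yellow torus moved from about (6.0, 2.7) to (4.7, 1.8), a distance of √(1.3² + 0.9²) ≈ 1.6.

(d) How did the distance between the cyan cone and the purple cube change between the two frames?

-0.5

They were about 9.6 units apart before and 9.1 after — 0.5 units closer together.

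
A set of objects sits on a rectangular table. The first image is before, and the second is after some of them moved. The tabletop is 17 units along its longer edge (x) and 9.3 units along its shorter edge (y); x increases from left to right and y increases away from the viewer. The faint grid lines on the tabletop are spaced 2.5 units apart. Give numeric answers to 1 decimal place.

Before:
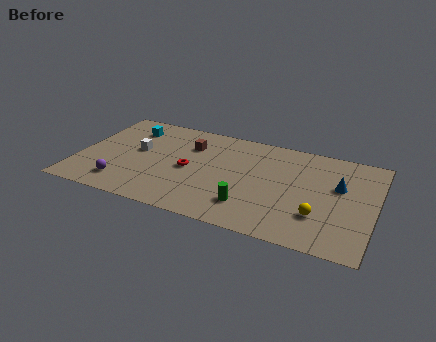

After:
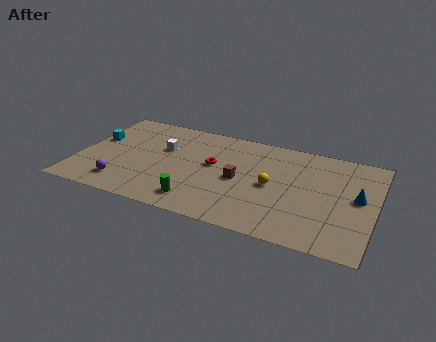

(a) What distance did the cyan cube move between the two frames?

2.5

The cyan cube was near (2.6, 7.3) before and (0.8, 5.6) after, so it travelled √(1.8² + 1.7²) ≈ 2.5 units.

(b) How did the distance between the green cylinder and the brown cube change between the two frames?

-2.5

They were about 6.0 units apart before and 3.5 after — 2.5 units closer together.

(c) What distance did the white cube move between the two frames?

1.6

The white cube moved from about (3.3, 5.2) to (4.7, 5.9), a distance of √(1.4² + 0.7²) ≈ 1.6.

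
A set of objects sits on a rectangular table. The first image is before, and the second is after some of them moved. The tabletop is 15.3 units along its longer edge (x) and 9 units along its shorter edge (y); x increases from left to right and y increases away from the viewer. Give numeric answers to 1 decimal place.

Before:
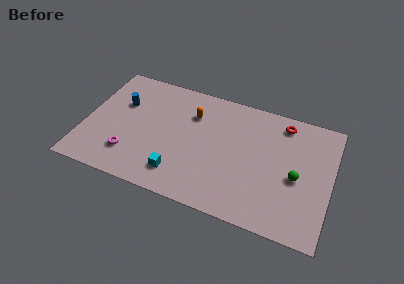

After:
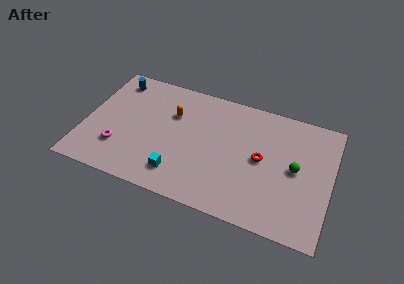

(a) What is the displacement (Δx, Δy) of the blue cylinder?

(-0.6, 1.7)

From the two frames, the blue cylinder sits at roughly (2.1, 5.9) before and (1.5, 7.6) after.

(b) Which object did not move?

the cyan cube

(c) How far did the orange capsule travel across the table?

1.3

The orange capsule moved from about (6.5, 6.5) to (5.3, 6.1), a distance of √(1.2² + 0.4²) ≈ 1.3.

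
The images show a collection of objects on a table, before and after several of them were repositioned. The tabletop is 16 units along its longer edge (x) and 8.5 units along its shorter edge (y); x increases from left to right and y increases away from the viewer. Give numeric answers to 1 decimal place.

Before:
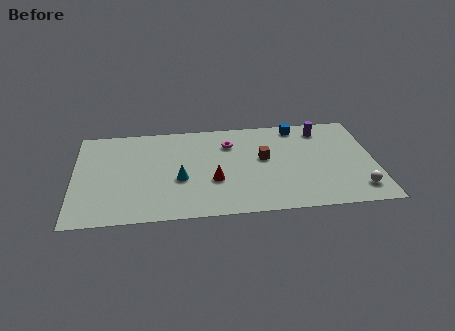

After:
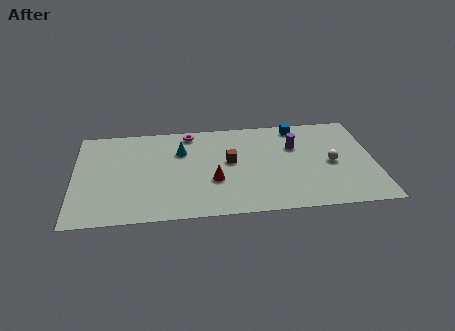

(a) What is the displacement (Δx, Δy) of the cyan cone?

(0.1, 2.5)

The cyan cone was at about (5.6, 3.4) and moved to about (5.7, 5.9).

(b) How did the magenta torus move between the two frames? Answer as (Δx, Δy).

(-2.1, 1.2)

The magenta torus was at about (8.3, 6.3) and moved to about (6.2, 7.5).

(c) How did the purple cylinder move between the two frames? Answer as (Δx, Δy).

(-1.5, -1.4)

The purple cylinder was at about (13.3, 7.1) and moved to about (11.8, 5.7).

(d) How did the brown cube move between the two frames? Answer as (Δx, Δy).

(-1.8, -0.1)

The brown cube started near (10.1, 4.8) and ended near (8.3, 4.7).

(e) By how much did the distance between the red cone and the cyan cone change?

+1.5

They were about 1.8 units apart before and 3.3 after — 1.5 units further apart.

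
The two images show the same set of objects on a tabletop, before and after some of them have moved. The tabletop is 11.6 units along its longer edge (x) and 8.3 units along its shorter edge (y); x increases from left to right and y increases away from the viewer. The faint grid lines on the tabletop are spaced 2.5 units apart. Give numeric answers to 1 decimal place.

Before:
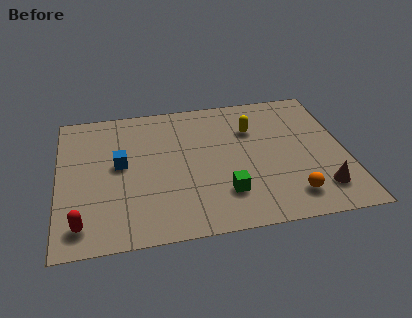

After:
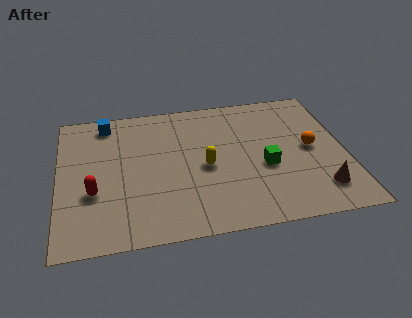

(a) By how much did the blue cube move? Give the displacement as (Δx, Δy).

(-0.5, 2.7)

The blue cube started near (2.5, 4.5) and ended near (2.0, 7.2).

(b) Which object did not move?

the brown cone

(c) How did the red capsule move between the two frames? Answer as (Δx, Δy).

(0.5, 1.7)

The red capsule started near (0.9, 1.3) and ended near (1.4, 3.0).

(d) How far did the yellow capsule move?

2.8

From (7.9, 5.8) to (5.9, 3.8), the yellow capsule covered √(2.0² + 2.0²) ≈ 2.8 units.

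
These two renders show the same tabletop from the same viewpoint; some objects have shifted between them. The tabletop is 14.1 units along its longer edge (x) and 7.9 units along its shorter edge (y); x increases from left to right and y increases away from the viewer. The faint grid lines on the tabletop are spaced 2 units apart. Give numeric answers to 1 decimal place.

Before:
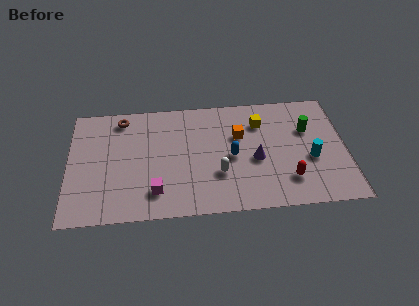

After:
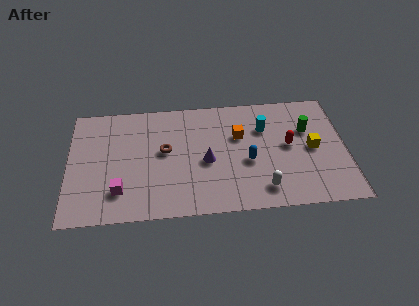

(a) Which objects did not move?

the green cylinder and the orange cube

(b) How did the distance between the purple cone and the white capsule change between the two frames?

+1.4

The distance was about 2.1 in the first image and 3.5 in the second, so they moved 1.4 units further apart.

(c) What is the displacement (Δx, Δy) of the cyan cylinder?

(-2.3, 2.3)

The cyan cylinder started near (12.3, 3.2) and ended near (10.0, 5.5).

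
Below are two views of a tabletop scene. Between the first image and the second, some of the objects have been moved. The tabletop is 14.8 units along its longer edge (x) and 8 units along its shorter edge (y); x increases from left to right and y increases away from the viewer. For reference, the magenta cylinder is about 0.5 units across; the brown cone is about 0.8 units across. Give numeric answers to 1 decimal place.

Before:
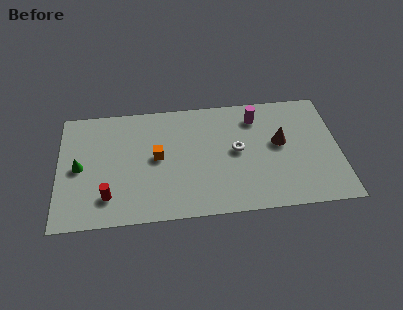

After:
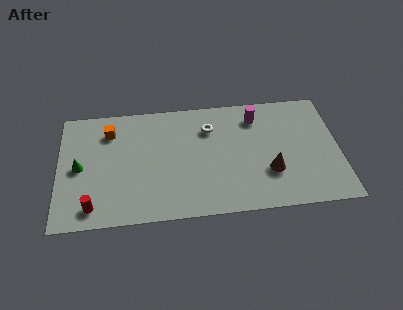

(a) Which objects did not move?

the magenta cylinder and the green cone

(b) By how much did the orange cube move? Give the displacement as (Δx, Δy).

(-2.5, 2.0)

From the two frames, the orange cube sits at roughly (5.2, 4.2) before and (2.7, 6.2) after.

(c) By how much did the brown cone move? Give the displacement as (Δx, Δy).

(-0.6, -1.9)

From the two frames, the brown cone sits at roughly (11.7, 4.5) before and (11.1, 2.6) after.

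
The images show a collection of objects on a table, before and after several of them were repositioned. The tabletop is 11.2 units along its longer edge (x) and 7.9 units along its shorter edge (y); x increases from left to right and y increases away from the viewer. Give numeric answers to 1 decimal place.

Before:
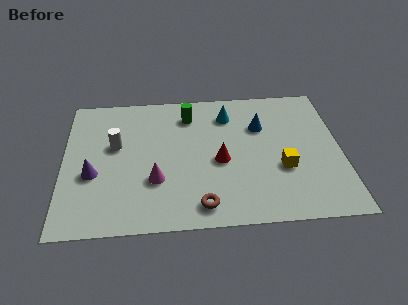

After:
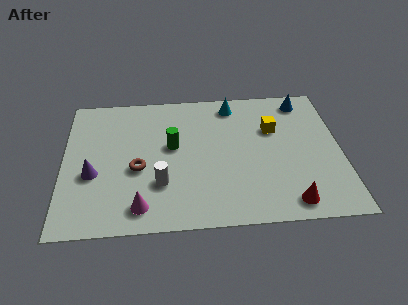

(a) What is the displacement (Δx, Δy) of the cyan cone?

(0.2, 0.6)

From the two frames, the cyan cone sits at roughly (6.7, 6.2) before and (6.9, 6.8) after.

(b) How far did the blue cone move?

2.3

The blue cone moved from about (8.0, 5.4) to (9.8, 6.8), a distance of √(1.8² + 1.4²) ≈ 2.3.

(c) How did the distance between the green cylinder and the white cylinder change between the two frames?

-1.2

Before: roughly 3.4 units apart; after: 2.2. That's 1.2 units closer together.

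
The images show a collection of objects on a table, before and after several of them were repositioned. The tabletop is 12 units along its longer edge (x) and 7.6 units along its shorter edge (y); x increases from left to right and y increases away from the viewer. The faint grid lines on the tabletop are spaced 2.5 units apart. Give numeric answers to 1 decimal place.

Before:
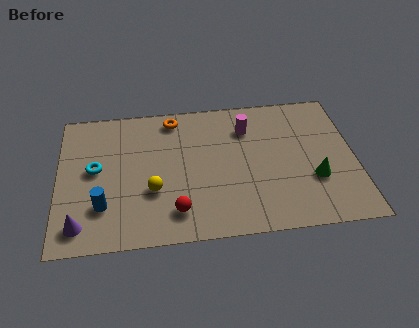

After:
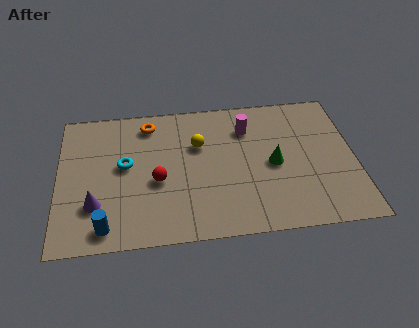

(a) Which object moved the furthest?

the yellow sphere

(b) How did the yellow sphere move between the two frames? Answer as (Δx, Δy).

(1.9, 2.3)

The yellow sphere was at about (3.8, 2.7) and moved to about (5.7, 5.0).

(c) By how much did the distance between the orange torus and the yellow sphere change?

-1.6

They were about 4.0 units apart before and 2.4 after — 1.6 units closer together.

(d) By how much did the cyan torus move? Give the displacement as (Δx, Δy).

(1.2, 0.1)

From the two frames, the cyan torus sits at roughly (1.5, 4.1) before and (2.7, 4.2) after.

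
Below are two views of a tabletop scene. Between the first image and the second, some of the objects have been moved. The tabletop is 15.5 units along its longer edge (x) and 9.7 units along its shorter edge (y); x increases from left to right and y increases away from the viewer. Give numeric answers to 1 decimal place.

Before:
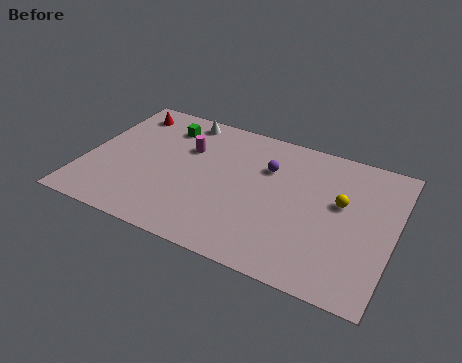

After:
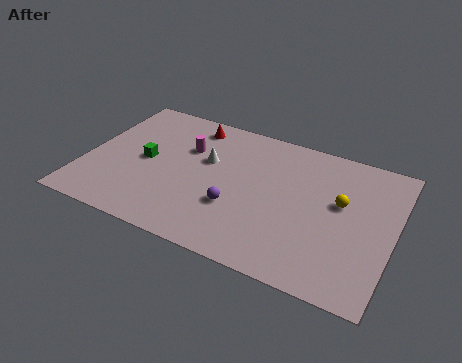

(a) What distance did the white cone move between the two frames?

3.1

The white cone moved from about (4.4, 8.6) to (6.0, 6.0), a distance of √(1.6² + 2.6²) ≈ 3.1.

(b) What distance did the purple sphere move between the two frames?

3.6

The purple sphere moved from about (9.0, 6.7) to (7.8, 3.3), a distance of √(1.2² + 3.4²) ≈ 3.6.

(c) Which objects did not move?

the magenta cylinder and the yellow sphere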